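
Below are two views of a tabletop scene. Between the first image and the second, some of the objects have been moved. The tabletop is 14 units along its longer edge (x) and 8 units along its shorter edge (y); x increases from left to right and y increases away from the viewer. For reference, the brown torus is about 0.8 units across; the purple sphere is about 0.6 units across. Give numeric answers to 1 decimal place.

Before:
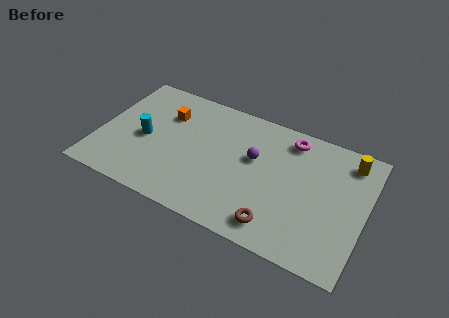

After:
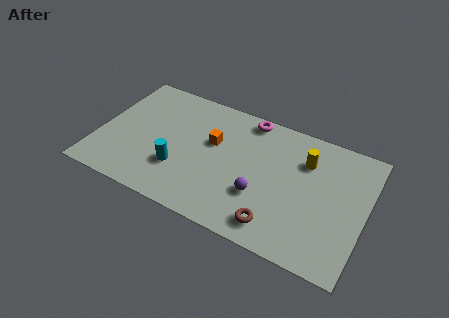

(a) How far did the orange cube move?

2.7

The orange cube moved from about (3.3, 5.7) to (5.9, 4.9), a distance of √(2.6² + 0.8²) ≈ 2.7.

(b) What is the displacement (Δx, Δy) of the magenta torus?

(-2.3, 0.4)

The magenta torus was at about (9.8, 6.8) and moved to about (7.5, 7.2).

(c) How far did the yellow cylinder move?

2.4

The yellow cylinder was near (12.9, 6.7) before and (10.7, 5.8) after, so it travelled √(2.2² + 0.9²) ≈ 2.4 units.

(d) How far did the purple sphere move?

2.2

The purple sphere was near (8.1, 4.8) before and (8.7, 2.7) after, so it travelled √(0.6² + 2.1²) ≈ 2.2 units.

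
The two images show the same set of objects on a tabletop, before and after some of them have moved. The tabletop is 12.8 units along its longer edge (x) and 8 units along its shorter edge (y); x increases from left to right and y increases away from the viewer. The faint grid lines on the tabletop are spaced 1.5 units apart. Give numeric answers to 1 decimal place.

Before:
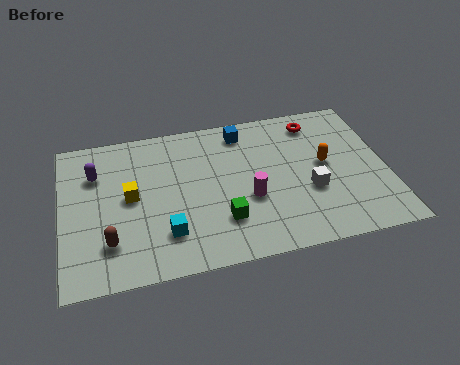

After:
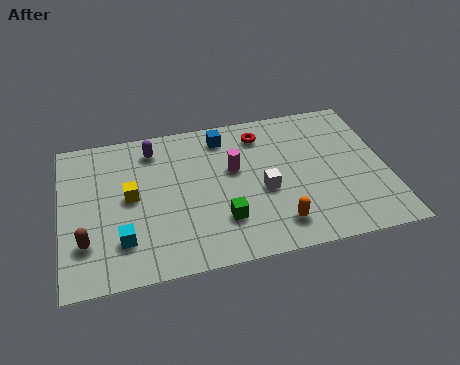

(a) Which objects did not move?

the yellow cube and the green cube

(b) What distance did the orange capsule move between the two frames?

3.5

The orange capsule moved from about (10.4, 4.3) to (8.3, 1.5), a distance of √(2.1² + 2.8²) ≈ 3.5.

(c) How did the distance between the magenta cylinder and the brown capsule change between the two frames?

+0.8

They were about 5.6 units apart before and 6.4 after — 0.8 units further apart.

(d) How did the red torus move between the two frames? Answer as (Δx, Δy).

(-2.2, -0.2)

The red torus started near (10.2, 6.7) and ended near (8.0, 6.5).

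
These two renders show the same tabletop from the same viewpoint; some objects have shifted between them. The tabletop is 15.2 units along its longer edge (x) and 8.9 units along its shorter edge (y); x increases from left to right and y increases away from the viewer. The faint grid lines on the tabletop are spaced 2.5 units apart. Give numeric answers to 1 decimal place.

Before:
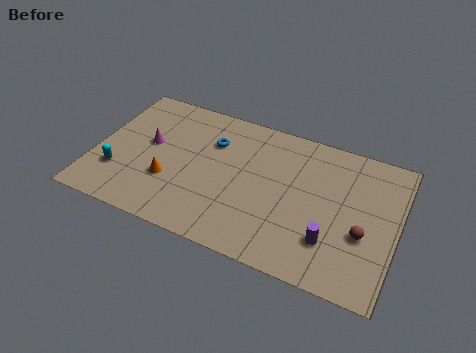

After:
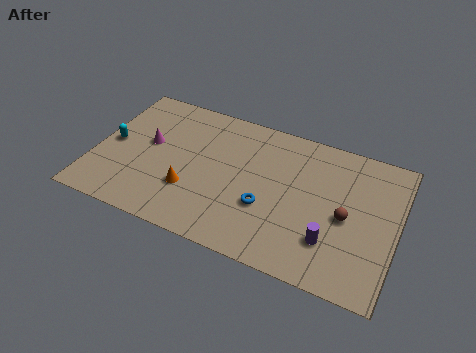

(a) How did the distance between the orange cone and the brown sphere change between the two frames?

-1.9

They were about 9.7 units apart before and 7.8 after — 1.9 units closer together.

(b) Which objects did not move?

the magenta cone and the purple cylinder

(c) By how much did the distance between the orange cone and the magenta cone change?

+0.9

They were about 2.4 units apart before and 3.3 after — 0.9 units further apart.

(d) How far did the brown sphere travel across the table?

1.1

From (13.6, 3.4) to (12.7, 4.1), the brown sphere covered √(0.9² + 0.7²) ≈ 1.1 units.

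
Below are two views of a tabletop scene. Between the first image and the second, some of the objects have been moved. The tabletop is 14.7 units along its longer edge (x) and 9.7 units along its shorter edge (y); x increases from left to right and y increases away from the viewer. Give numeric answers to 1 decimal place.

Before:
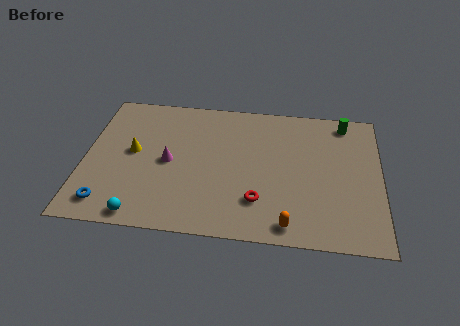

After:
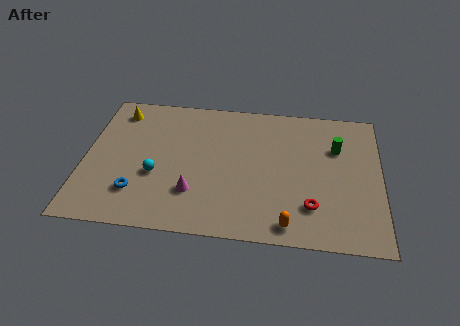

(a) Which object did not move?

the orange capsule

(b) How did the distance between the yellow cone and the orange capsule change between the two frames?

+2.4

The distance was about 8.8 in the first image and 11.2 in the second, so they moved 2.4 units further apart.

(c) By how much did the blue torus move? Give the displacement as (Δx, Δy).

(1.4, 0.9)

From the two frames, the blue torus sits at roughly (1.3, 1.5) before and (2.7, 2.4) after.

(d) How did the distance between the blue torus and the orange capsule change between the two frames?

-1.3

They were about 8.9 units apart before and 7.6 after — 1.3 units closer together.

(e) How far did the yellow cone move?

3.0

The yellow cone moved from about (2.4, 5.2) to (1.5, 8.1), a distance of √(0.9² + 2.9²) ≈ 3.0.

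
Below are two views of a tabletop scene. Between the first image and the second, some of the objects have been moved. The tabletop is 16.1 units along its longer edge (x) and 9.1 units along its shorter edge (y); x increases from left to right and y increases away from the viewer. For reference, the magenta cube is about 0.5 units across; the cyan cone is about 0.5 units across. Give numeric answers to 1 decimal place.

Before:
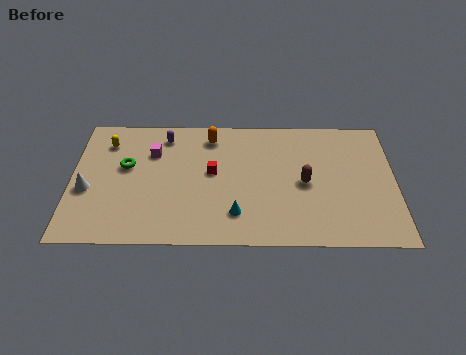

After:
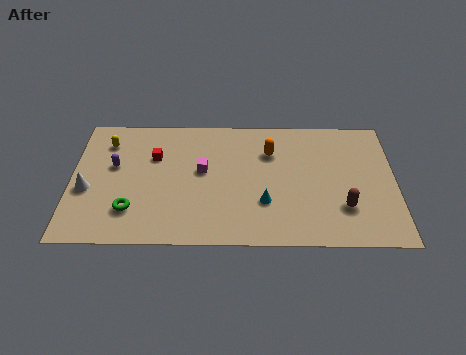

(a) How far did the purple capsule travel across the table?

3.3

From (4.6, 7.6) to (2.1, 5.4), the purple capsule covered √(2.5² + 2.2²) ≈ 3.3 units.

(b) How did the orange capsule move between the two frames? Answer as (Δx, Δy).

(3.0, -1.1)

The orange capsule started near (6.9, 7.6) and ended near (9.9, 6.5).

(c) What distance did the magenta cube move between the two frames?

2.8

The magenta cube was near (4.0, 6.4) before and (6.5, 5.1) after, so it travelled √(2.5² + 1.3²) ≈ 2.8 units.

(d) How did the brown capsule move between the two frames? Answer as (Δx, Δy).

(1.9, -1.7)

The brown capsule was at about (11.6, 4.3) and moved to about (13.5, 2.6).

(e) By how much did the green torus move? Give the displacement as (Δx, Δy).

(0.3, -3.1)

The green torus was at about (2.7, 5.4) and moved to about (3.0, 2.3).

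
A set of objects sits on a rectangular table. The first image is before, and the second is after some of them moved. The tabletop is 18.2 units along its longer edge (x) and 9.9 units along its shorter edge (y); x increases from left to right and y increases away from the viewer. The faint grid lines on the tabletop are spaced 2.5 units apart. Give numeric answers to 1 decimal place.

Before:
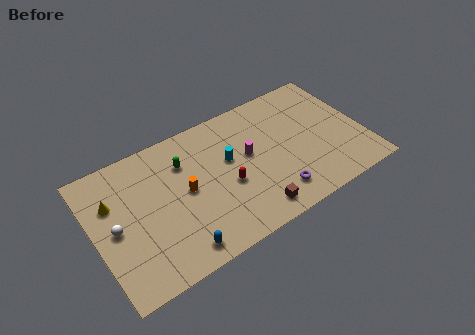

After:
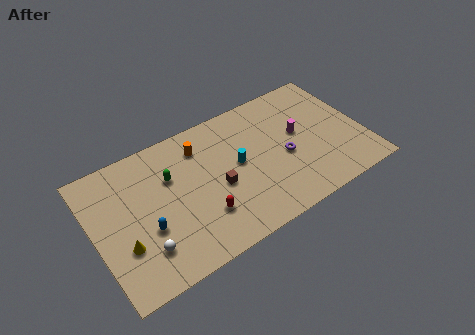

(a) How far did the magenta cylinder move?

3.5

From (10.5, 5.6) to (14.0, 5.6), the magenta cylinder covered √(3.5² + 0.0²) ≈ 3.5 units.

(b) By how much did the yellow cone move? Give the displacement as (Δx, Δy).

(0.3, -3.4)

The yellow cone was at about (1.4, 6.7) and moved to about (1.7, 3.3).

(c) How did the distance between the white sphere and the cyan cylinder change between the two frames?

-0.6

The distance was about 8.0 in the first image and 7.4 in the second, so they moved 0.6 units closer together.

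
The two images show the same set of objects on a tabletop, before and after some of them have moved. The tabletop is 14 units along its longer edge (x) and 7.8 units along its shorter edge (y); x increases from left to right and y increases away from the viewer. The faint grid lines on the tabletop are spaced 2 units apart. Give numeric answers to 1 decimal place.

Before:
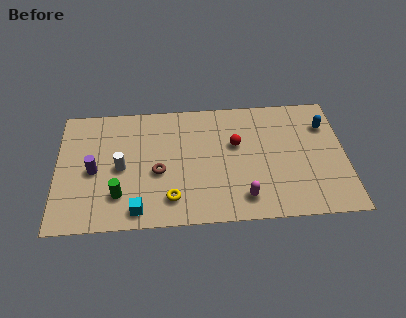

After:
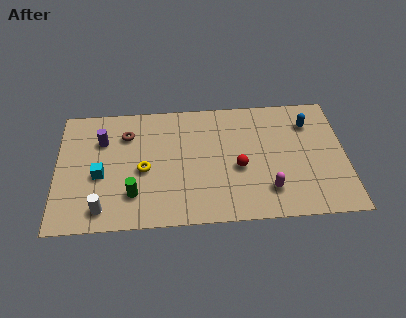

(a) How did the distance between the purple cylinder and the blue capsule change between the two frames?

-1.4

They were about 11.5 units apart before and 10.1 after — 1.4 units closer together.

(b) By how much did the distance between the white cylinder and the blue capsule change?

+0.9

Before: roughly 10.2 units apart; after: 11.1. That's 0.9 units further apart.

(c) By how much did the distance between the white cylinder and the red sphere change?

+1.2

Before: roughly 5.7 units apart; after: 6.9. That's 1.2 units further apart.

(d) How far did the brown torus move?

2.9

The brown torus was near (4.9, 3.3) before and (3.4, 5.8) after, so it travelled √(1.5² + 2.5²) ≈ 2.9 units.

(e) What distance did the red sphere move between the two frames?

1.5

From (8.7, 4.8) to (8.8, 3.3), the red sphere covered √(0.1² + 1.5²) ≈ 1.5 units.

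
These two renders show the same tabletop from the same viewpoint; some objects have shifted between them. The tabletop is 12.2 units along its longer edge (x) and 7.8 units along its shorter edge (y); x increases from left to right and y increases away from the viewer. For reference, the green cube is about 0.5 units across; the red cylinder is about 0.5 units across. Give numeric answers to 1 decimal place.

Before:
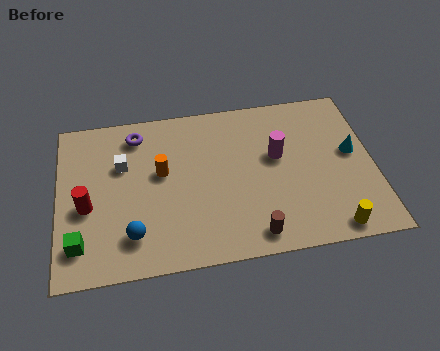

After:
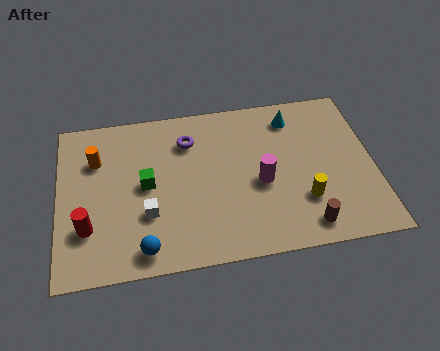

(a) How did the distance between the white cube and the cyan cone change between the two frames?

-2.0

Before: roughly 8.9 units apart; after: 6.9. That's 2.0 units closer together.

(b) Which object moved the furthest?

the green cube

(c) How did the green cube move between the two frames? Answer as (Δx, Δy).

(2.6, 2.4)

The green cube was at about (0.8, 1.6) and moved to about (3.4, 4.0).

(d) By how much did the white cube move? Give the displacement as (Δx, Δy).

(0.9, -2.5)

From the two frames, the white cube sits at roughly (2.5, 5.1) before and (3.4, 2.6) after.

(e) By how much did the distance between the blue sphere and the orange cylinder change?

+1.8

They were about 3.0 units apart before and 4.8 after — 1.8 units further apart.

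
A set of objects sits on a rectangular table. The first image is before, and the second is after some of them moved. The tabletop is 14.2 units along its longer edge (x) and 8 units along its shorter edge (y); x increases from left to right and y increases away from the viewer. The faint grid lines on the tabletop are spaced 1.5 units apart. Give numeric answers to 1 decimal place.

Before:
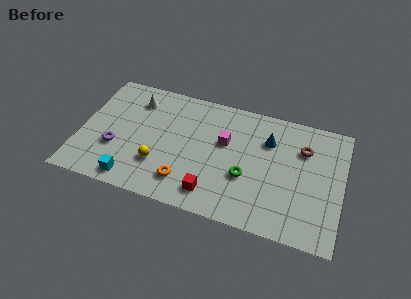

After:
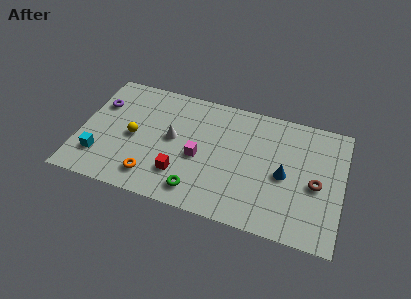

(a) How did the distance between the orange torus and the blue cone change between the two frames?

+1.5

The distance was about 5.8 in the first image and 7.3 in the second, so they moved 1.5 units further apart.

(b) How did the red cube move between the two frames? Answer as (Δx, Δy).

(-1.8, 0.7)

The red cube started near (7.4, 1.4) and ended near (5.6, 2.1).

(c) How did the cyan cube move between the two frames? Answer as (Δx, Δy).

(-1.9, 1.0)

The cyan cube started near (3.1, 1.0) and ended near (1.2, 2.0).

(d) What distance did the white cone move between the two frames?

3.0

The white cone was near (2.8, 6.3) before and (5.0, 4.3) after, so it travelled √(2.2² + 2.0²) ≈ 3.0 units.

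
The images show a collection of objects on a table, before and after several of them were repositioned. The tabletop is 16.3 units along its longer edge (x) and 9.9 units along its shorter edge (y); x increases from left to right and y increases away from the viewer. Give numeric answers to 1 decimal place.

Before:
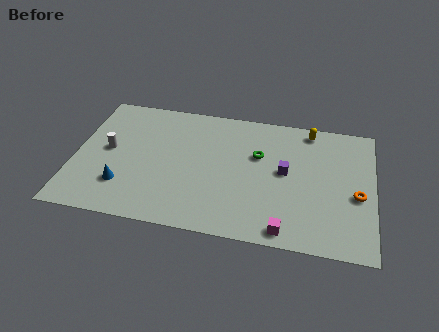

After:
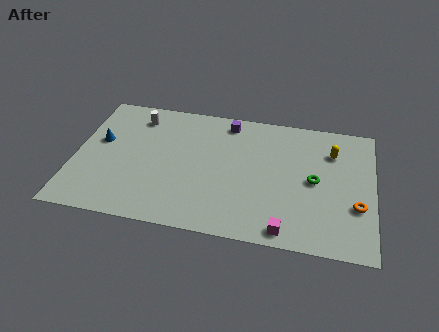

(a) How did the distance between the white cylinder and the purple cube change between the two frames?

-4.7

They were about 9.7 units apart before and 5.0 after — 4.7 units closer together.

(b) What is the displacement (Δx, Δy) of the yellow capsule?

(1.3, -1.5)

The yellow capsule started near (12.7, 8.8) and ended near (14.0, 7.3).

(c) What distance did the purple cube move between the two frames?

4.7

The purple cube moved from about (11.5, 5.3) to (8.2, 8.6), a distance of √(3.3² + 3.3²) ≈ 4.7.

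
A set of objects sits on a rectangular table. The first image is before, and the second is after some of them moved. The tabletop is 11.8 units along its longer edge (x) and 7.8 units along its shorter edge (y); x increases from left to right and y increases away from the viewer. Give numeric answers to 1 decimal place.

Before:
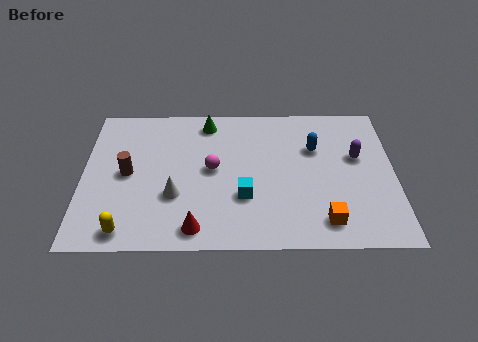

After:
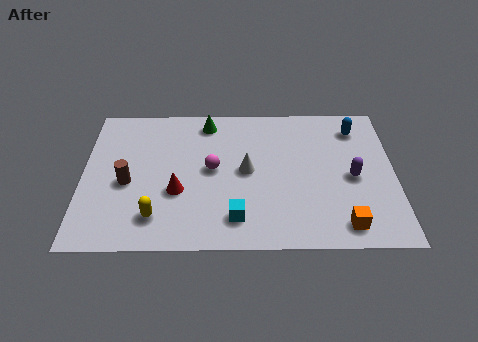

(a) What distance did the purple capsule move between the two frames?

1.1

The purple capsule was near (10.4, 4.7) before and (10.2, 3.6) after, so it travelled √(0.2² + 1.1²) ≈ 1.1 units.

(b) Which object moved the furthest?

the white cone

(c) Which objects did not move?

the green cone and the magenta sphere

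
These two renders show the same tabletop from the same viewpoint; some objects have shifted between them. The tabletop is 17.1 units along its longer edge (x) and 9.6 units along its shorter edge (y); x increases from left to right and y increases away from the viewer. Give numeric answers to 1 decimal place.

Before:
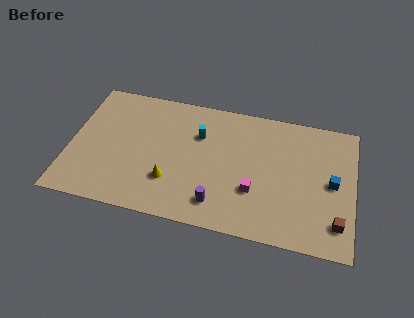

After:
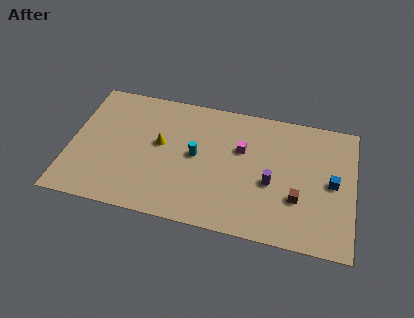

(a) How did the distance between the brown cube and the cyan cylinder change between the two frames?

-3.2

The distance was about 9.7 in the first image and 6.5 in the second, so they moved 3.2 units closer together.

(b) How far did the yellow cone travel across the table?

2.7

The yellow cone moved from about (6.2, 2.8) to (5.4, 5.4), a distance of √(0.8² + 2.6²) ≈ 2.7.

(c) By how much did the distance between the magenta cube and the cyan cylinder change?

-2.0

Before: roughly 4.9 units apart; after: 2.9. That's 2.0 units closer together.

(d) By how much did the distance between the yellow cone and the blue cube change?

+0.6

Before: roughly 9.8 units apart; after: 10.4. That's 0.6 units further apart.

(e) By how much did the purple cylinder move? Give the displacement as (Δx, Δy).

(3.1, 2.2)

The purple cylinder started near (9.1, 1.8) and ended near (12.2, 4.0).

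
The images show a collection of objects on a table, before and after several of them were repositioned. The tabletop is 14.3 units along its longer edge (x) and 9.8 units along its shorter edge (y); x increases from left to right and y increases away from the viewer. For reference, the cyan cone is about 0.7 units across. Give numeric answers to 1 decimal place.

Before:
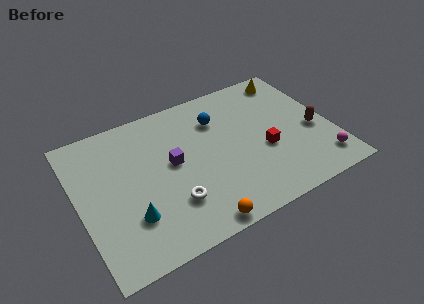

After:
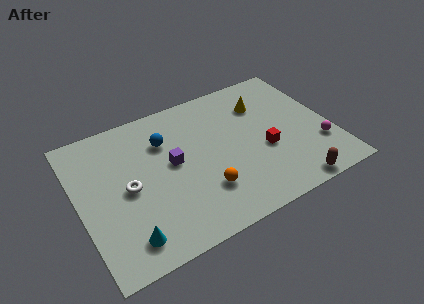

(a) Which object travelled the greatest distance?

the brown capsule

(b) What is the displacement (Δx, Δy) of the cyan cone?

(-0.4, -1.2)

The cyan cone was at about (2.6, 2.8) and moved to about (2.2, 1.6).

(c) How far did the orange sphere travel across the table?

2.0

The orange sphere was near (6.0, 0.8) before and (6.7, 2.7) after, so it travelled √(0.7² + 1.9²) ≈ 2.0 units.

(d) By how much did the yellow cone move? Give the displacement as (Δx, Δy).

(-1.9, -1.3)

The yellow cone was at about (12.7, 8.5) and moved to about (10.8, 7.2).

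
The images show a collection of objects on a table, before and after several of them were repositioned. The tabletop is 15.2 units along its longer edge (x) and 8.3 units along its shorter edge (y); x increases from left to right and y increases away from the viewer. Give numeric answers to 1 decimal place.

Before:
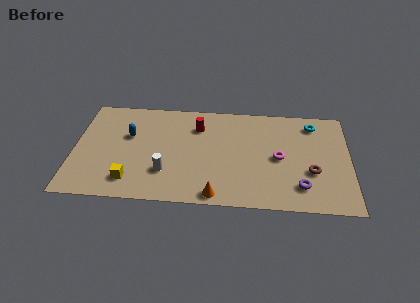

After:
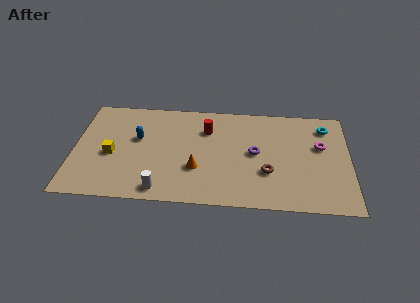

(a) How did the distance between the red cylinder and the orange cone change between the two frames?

-2.3

They were about 5.5 units apart before and 3.2 after — 2.3 units closer together.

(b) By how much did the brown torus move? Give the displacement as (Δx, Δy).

(-2.4, -0.2)

The brown torus started near (13.1, 3.0) and ended near (10.7, 2.8).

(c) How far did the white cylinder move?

1.4

The white cylinder was near (5.1, 2.4) before and (4.9, 1.0) after, so it travelled √(0.2² + 1.4²) ≈ 1.4 units.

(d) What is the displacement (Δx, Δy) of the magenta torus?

(2.3, 1.1)

The magenta torus started near (11.3, 4.0) and ended near (13.6, 5.1).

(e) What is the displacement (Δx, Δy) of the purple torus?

(-2.5, 2.5)

The purple torus started near (12.5, 1.8) and ended near (10.0, 4.3).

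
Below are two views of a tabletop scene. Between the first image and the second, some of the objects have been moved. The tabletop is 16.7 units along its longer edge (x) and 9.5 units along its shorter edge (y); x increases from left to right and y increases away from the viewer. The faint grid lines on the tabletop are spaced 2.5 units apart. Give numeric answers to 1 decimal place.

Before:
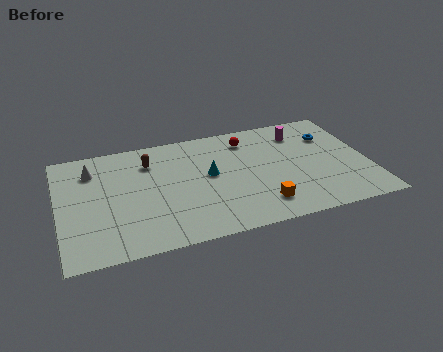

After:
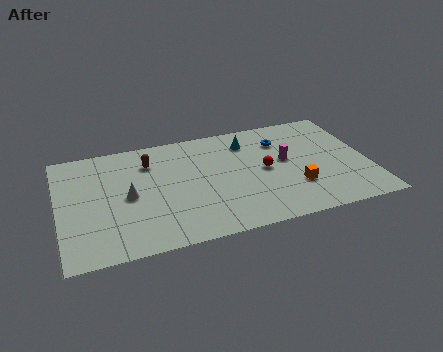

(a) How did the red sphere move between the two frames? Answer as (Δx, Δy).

(0.7, -2.9)

The red sphere was at about (10.4, 7.7) and moved to about (11.1, 4.8).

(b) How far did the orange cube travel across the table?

2.2

The orange cube moved from about (10.6, 1.9) to (12.6, 2.9), a distance of √(2.0² + 1.0²) ≈ 2.2.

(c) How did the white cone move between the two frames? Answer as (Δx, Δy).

(1.8, -2.7)

The white cone was at about (1.9, 7.3) and moved to about (3.7, 4.6).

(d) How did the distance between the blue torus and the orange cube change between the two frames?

-2.3

The distance was about 6.5 in the first image and 4.2 in the second, so they moved 2.3 units closer together.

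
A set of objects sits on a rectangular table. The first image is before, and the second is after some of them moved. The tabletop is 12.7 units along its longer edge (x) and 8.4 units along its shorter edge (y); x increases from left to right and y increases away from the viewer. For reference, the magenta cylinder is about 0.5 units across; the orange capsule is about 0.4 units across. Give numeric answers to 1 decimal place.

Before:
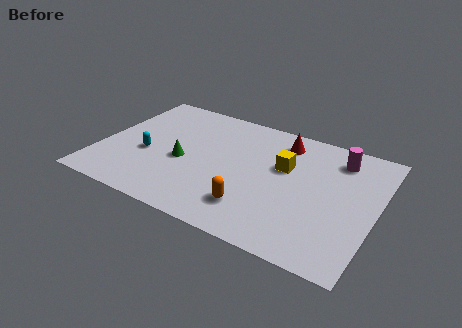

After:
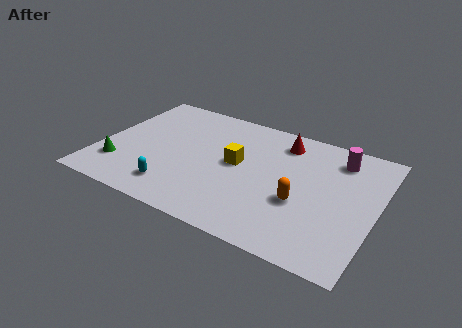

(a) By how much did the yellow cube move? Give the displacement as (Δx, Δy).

(-2.1, -0.7)

The yellow cube started near (8.4, 5.2) and ended near (6.3, 4.5).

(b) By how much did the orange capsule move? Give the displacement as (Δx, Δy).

(2.0, 1.3)

The orange capsule was at about (7.4, 1.9) and moved to about (9.4, 3.2).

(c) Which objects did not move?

the magenta cylinder and the red cone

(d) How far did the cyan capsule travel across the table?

2.4

The cyan capsule was near (2.2, 3.4) before and (3.8, 1.6) after, so it travelled √(1.6² + 1.8²) ≈ 2.4 units.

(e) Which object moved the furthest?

the green cone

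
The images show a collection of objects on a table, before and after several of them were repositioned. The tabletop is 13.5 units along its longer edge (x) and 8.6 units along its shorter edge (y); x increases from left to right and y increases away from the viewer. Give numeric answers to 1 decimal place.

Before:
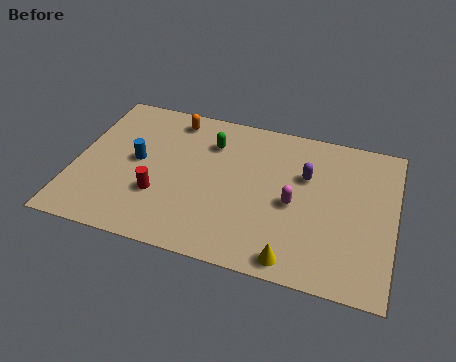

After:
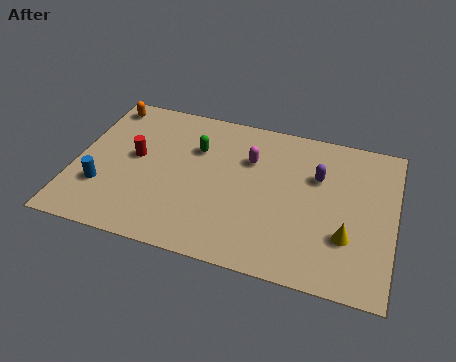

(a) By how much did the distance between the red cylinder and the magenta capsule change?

-0.8

The distance was about 5.7 in the first image and 4.9 in the second, so they moved 0.8 units closer together.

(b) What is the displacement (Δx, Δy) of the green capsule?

(-0.6, -0.5)

The green capsule was at about (5.6, 6.4) and moved to about (5.0, 5.9).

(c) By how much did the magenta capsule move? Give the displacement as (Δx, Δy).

(-2.0, 2.0)

The magenta capsule started near (9.3, 3.9) and ended near (7.3, 5.9).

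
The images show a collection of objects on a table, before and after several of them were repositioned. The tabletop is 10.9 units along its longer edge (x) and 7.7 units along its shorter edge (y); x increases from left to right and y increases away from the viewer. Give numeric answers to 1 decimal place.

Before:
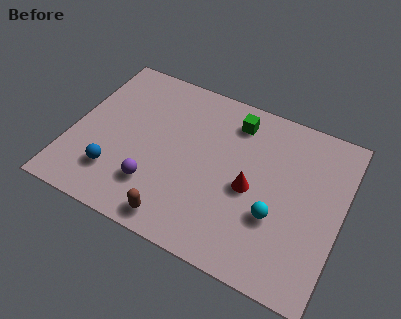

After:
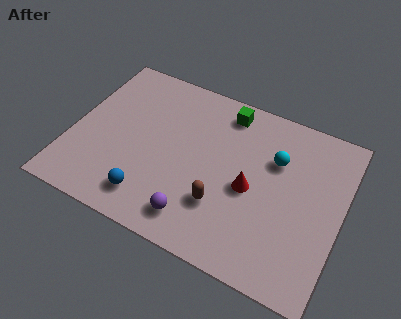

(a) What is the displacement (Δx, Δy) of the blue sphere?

(1.5, -0.5)

From the two frames, the blue sphere sits at roughly (2.0, 1.9) before and (3.5, 1.4) after.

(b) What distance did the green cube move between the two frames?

0.5

From (6.3, 6.3) to (5.9, 6.6), the green cube covered √(0.4² + 0.3²) ≈ 0.5 units.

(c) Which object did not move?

the red cone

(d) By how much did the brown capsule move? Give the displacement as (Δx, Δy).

(1.6, 1.4)

The brown capsule was at about (4.7, 0.9) and moved to about (6.3, 2.3).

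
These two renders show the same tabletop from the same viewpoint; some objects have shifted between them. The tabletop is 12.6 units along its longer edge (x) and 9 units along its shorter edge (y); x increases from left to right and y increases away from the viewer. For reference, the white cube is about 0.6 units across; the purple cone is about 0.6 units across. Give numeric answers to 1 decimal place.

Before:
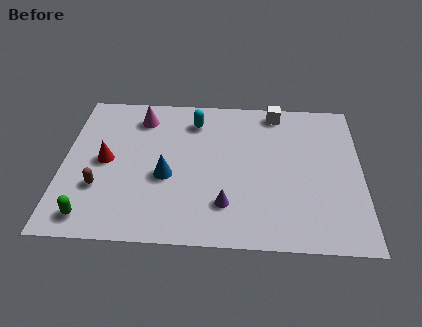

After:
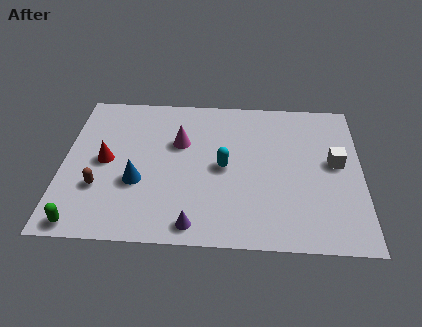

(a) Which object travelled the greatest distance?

the white cube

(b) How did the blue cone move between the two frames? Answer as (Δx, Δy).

(-1.2, -0.4)

From the two frames, the blue cone sits at roughly (4.4, 3.7) before and (3.2, 3.3) after.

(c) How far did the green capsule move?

0.5

The green capsule was near (1.3, 1.2) before and (1.0, 0.8) after, so it travelled √(0.3² + 0.4²) ≈ 0.5 units.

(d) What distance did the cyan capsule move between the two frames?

3.1

The cyan capsule was near (5.5, 7.2) before and (6.8, 4.4) after, so it travelled √(1.3² + 2.8²) ≈ 3.1 units.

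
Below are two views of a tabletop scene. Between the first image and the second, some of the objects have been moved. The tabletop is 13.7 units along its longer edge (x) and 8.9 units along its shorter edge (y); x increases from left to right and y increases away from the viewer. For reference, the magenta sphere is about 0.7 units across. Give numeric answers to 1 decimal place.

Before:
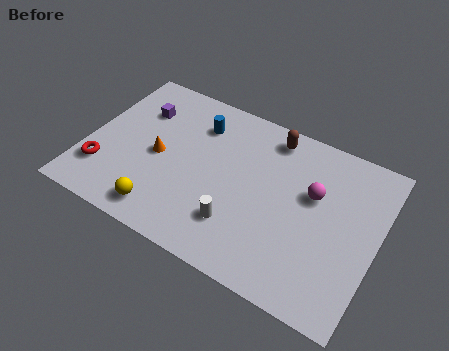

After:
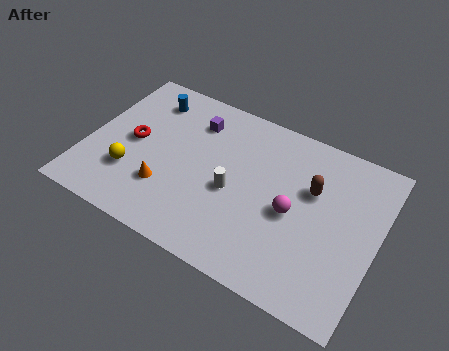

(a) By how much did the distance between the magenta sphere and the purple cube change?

-2.7

They were about 8.5 units apart before and 5.8 after — 2.7 units closer together.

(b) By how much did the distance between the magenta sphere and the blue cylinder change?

+2.2

Before: roughly 5.8 units apart; after: 8.0. That's 2.2 units further apart.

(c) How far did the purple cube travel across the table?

2.6

From (2.1, 6.4) to (4.7, 6.9), the purple cube covered √(2.6² + 0.5²) ≈ 2.6 units.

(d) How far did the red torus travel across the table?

2.5

From (1.0, 2.3) to (2.1, 4.5), the red torus covered √(1.1² + 2.2²) ≈ 2.5 units.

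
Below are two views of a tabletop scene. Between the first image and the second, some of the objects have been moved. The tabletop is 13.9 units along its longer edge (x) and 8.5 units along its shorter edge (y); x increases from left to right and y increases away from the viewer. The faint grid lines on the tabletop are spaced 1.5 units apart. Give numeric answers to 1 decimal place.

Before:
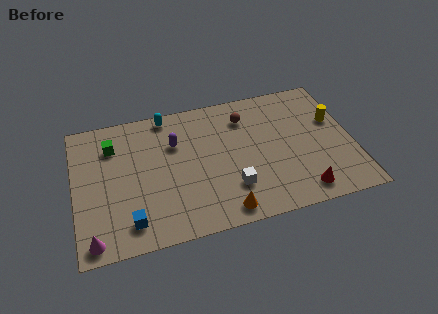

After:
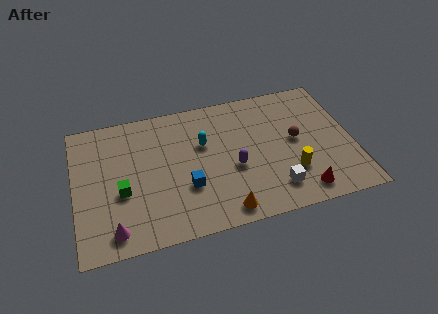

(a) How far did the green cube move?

3.0

From (2.0, 6.4) to (2.3, 3.4), the green cube covered √(0.3² + 3.0²) ≈ 3.0 units.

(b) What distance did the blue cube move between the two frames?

3.2

From (2.6, 1.5) to (5.5, 2.9), the blue cube covered √(2.9² + 1.4²) ≈ 3.2 units.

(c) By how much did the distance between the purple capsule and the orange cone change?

-2.6

Before: roughly 5.2 units apart; after: 2.6. That's 2.6 units closer together.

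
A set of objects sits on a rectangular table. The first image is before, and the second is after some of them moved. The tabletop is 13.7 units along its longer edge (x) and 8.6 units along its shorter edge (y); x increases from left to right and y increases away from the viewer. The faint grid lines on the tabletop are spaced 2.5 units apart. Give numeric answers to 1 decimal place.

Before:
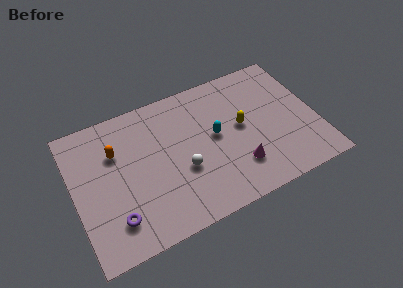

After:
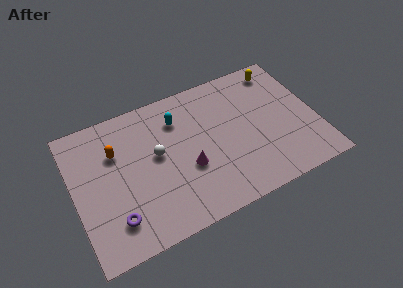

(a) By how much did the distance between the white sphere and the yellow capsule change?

+4.1

The distance was about 3.7 in the first image and 7.8 in the second, so they moved 4.1 units further apart.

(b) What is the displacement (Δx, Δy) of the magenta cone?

(-2.7, 1.1)

The magenta cone started near (9.0, 2.2) and ended near (6.3, 3.3).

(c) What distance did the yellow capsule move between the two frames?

3.8

From (9.5, 4.6) to (12.1, 7.4), the yellow capsule covered √(2.6² + 2.8²) ≈ 3.8 units.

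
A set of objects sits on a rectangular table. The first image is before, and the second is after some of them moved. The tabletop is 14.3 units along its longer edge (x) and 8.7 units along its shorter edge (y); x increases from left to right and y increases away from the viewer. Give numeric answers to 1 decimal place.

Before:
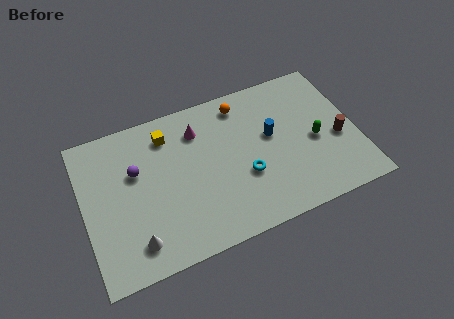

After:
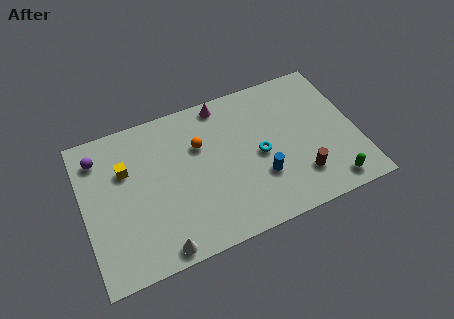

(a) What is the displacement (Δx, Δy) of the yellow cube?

(-2.3, -1.2)

The yellow cube started near (4.6, 7.0) and ended near (2.3, 5.8).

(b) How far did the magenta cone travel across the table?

1.8

The magenta cone moved from about (6.2, 6.7) to (7.6, 7.8), a distance of √(1.4² + 1.1²) ≈ 1.8.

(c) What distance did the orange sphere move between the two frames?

2.9

The orange sphere moved from about (8.6, 7.4) to (6.2, 5.8), a distance of √(2.4² + 1.6²) ≈ 2.9.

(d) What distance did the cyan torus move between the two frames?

1.3

From (8.3, 3.2) to (9.2, 4.1), the cyan torus covered √(0.9² + 0.9²) ≈ 1.3 units.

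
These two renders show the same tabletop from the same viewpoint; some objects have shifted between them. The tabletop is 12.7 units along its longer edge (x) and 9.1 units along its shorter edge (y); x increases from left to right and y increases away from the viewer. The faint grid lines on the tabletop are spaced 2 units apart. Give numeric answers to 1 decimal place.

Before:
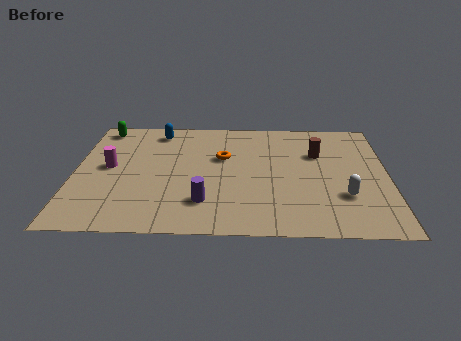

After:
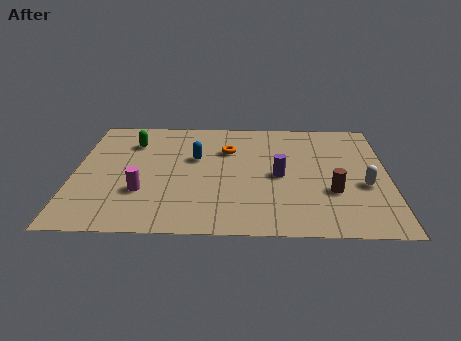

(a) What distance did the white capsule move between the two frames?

1.1

The white capsule was near (10.9, 2.8) before and (11.7, 3.6) after, so it travelled √(0.8² + 0.8²) ≈ 1.1 units.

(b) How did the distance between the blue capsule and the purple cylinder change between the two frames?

-2.3

They were about 5.9 units apart before and 3.6 after — 2.3 units closer together.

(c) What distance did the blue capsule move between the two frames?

2.7

The blue capsule was near (3.3, 7.8) before and (4.9, 5.6) after, so it travelled √(1.6² + 2.2²) ≈ 2.7 units.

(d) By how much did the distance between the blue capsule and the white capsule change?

-2.0

Before: roughly 9.1 units apart; after: 7.1. That's 2.0 units closer together.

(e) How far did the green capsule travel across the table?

1.8

The green capsule was near (1.0, 8.0) before and (2.3, 6.8) after, so it travelled √(1.3² + 1.2²) ≈ 1.8 units.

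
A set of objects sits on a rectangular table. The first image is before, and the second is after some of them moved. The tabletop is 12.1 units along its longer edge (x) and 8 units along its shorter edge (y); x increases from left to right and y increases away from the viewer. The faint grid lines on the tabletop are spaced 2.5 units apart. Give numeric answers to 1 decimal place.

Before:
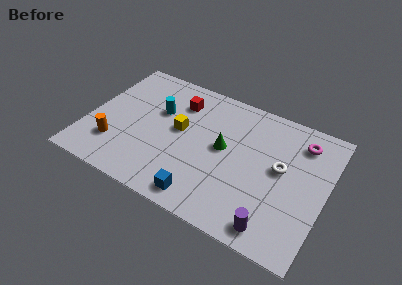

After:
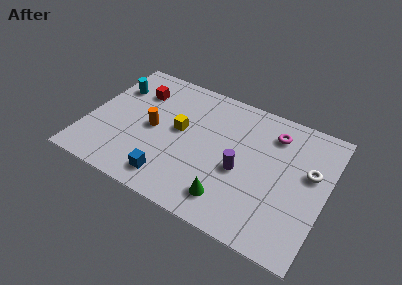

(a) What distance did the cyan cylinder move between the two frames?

2.5

The cyan cylinder moved from about (3.4, 5.1) to (1.0, 5.7), a distance of √(2.4² + 0.6²) ≈ 2.5.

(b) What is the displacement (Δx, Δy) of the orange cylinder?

(1.7, 1.8)

The orange cylinder was at about (1.6, 2.1) and moved to about (3.3, 3.9).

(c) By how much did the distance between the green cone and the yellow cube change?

+1.9

The distance was about 2.3 in the first image and 4.2 in the second, so they moved 1.9 units further apart.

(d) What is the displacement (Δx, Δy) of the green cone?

(0.7, -2.8)

The green cone started near (6.9, 4.3) and ended near (7.6, 1.5).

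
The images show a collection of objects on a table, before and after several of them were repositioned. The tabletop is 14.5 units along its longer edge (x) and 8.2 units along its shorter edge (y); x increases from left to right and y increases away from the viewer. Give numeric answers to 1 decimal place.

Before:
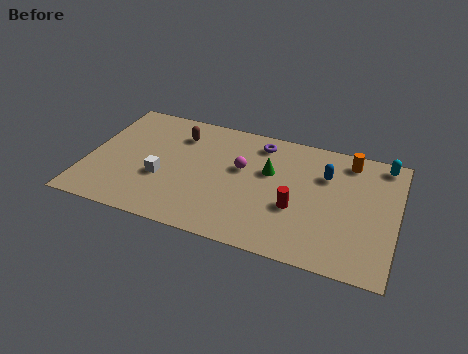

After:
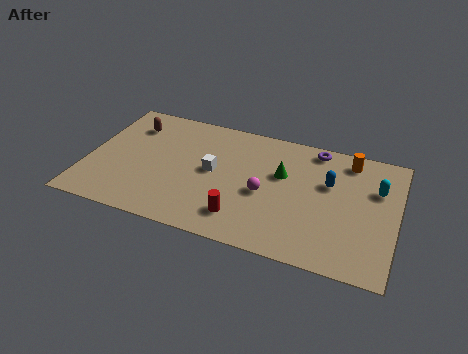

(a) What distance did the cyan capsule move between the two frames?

1.8

The cyan capsule was near (13.7, 7.3) before and (13.5, 5.5) after, so it travelled √(0.2² + 1.8²) ≈ 1.8 units.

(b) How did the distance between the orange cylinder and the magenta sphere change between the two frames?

-0.3

They were about 5.3 units apart before and 5.0 after — 0.3 units closer together.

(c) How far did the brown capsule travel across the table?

2.3

The brown capsule was near (4.1, 6.3) before and (1.8, 6.3) after, so it travelled √(2.3² + 0.0²) ≈ 2.3 units.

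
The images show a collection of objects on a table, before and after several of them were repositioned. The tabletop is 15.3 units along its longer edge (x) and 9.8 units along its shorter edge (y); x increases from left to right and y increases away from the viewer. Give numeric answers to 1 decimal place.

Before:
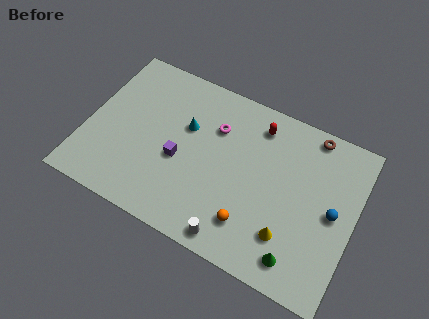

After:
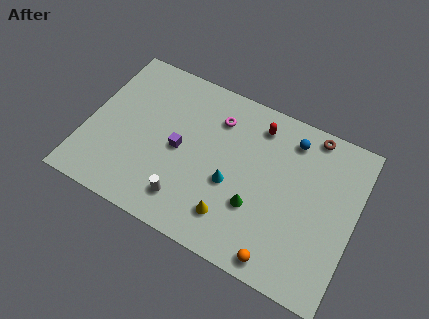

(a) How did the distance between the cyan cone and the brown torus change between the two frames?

-1.1

The distance was about 7.4 in the first image and 6.3 in the second, so they moved 1.1 units closer together.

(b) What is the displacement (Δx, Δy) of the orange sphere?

(1.8, -1.2)

The orange sphere was at about (9.8, 2.2) and moved to about (11.6, 1.0).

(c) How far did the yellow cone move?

3.2

The yellow cone moved from about (11.9, 2.5) to (8.7, 2.1), a distance of √(3.2² + 0.4²) ≈ 3.2.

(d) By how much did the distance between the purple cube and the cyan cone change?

+1.1

Before: roughly 2.1 units apart; after: 3.2. That's 1.1 units further apart.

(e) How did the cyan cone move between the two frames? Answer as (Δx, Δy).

(2.9, -2.2)

From the two frames, the cyan cone sits at roughly (5.5, 6.2) before and (8.4, 4.0) after.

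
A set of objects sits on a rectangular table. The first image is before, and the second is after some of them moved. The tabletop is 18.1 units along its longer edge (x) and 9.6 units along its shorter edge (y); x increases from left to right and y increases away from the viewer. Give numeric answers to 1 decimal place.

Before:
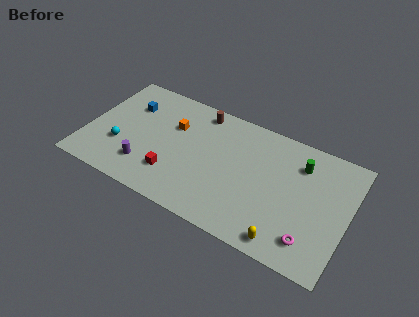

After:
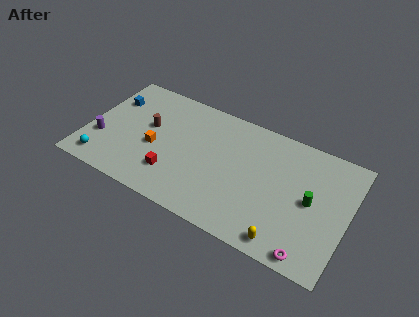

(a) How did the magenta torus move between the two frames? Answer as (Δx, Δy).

(0.1, -1.0)

The magenta torus started near (15.9, 1.9) and ended near (16.0, 0.9).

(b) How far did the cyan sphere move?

2.1

The cyan sphere was near (2.5, 3.2) before and (1.5, 1.4) after, so it travelled √(1.0² + 1.8²) ≈ 2.1 units.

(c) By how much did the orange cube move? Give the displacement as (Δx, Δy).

(-1.0, -2.3)

The orange cube started near (5.8, 6.4) and ended near (4.8, 4.1).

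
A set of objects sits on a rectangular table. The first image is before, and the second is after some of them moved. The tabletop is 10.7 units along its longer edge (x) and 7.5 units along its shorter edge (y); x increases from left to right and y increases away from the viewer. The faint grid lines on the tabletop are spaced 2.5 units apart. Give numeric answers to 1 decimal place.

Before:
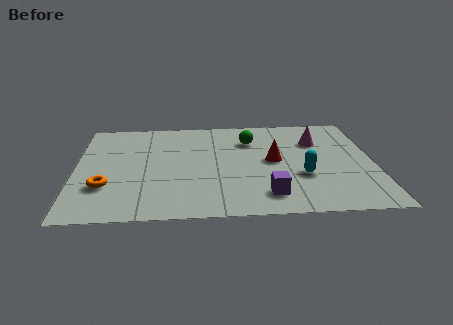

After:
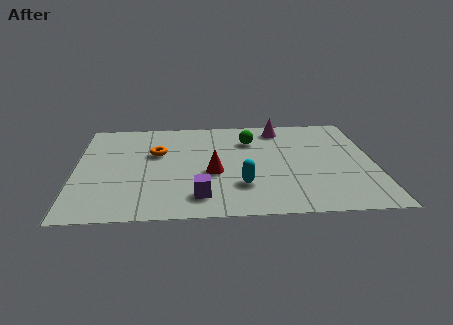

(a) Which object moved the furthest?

the orange torus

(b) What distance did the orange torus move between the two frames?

3.0

From (1.1, 2.3) to (2.9, 4.7), the orange torus covered √(1.8² + 2.4²) ≈ 3.0 units.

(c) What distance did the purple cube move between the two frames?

2.4

From (6.8, 1.4) to (4.4, 1.4), the purple cube covered √(2.4² + 0.0²) ≈ 2.4 units.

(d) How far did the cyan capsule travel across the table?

2.3

The cyan capsule moved from about (8.1, 2.7) to (5.9, 2.1), a distance of √(2.2² + 0.6²) ≈ 2.3.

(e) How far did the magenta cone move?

1.7

The magenta cone moved from about (8.7, 5.3) to (7.4, 6.4), a distance of √(1.3² + 1.1²) ≈ 1.7.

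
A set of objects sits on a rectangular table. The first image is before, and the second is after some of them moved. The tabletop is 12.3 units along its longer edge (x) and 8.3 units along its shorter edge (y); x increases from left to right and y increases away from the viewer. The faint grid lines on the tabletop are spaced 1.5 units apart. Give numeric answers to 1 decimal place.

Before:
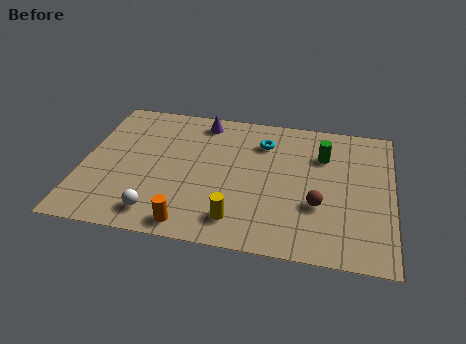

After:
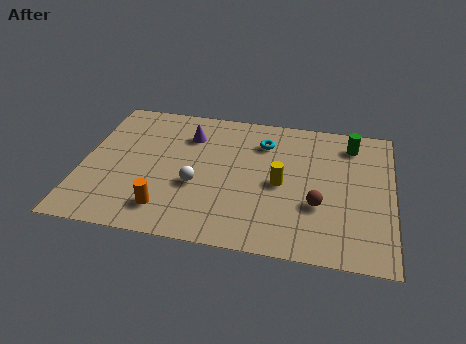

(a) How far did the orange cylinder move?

1.2

The orange cylinder moved from about (4.5, 0.9) to (3.5, 1.6), a distance of √(1.0² + 0.7²) ≈ 1.2.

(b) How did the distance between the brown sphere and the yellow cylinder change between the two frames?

-1.6

They were about 3.4 units apart before and 1.8 after — 1.6 units closer together.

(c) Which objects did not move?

the brown sphere and the cyan torus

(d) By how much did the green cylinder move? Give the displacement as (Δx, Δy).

(1.1, 0.9)

The green cylinder was at about (9.5, 5.9) and moved to about (10.6, 6.8).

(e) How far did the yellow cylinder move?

2.9

The yellow cylinder moved from about (6.3, 1.5) to (7.9, 3.9), a distance of √(1.6² + 2.4²) ≈ 2.9.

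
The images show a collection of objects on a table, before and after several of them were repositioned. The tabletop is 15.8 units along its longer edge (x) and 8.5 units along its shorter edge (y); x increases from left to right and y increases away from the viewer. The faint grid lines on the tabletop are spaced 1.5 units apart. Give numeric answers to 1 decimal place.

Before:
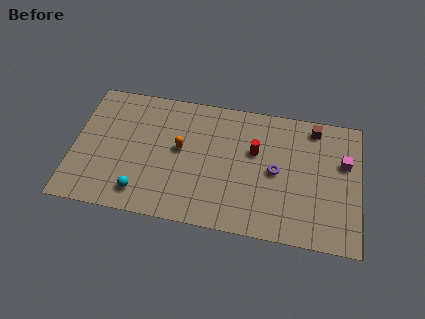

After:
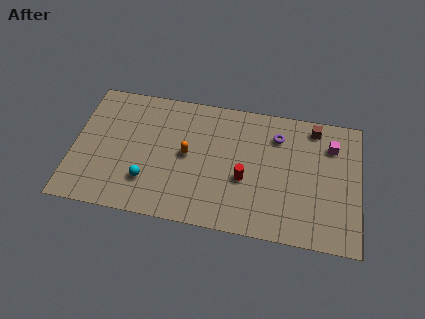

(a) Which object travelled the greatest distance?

the purple torus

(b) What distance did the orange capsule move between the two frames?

0.5

The orange capsule moved from about (5.9, 4.7) to (6.3, 4.4), a distance of √(0.4² + 0.3²) ≈ 0.5.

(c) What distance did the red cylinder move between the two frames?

2.0

The red cylinder was near (10.0, 5.3) before and (9.5, 3.4) after, so it travelled √(0.5² + 1.9²) ≈ 2.0 units.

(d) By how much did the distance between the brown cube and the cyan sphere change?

-0.7

The distance was about 11.0 in the first image and 10.3 in the second, so they moved 0.7 units closer together.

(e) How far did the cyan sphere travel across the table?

0.9

The cyan sphere was near (3.9, 1.5) before and (4.2, 2.3) after, so it travelled √(0.3² + 0.8²) ≈ 0.9 units.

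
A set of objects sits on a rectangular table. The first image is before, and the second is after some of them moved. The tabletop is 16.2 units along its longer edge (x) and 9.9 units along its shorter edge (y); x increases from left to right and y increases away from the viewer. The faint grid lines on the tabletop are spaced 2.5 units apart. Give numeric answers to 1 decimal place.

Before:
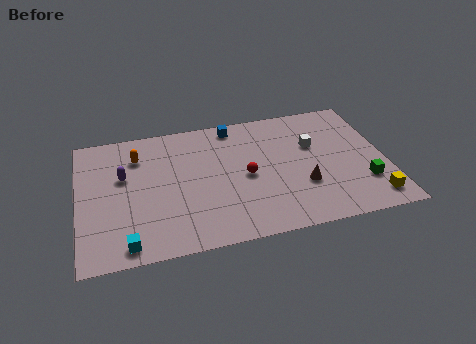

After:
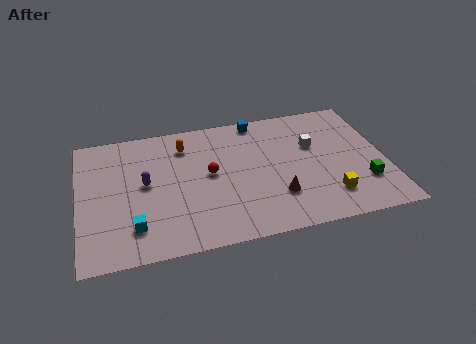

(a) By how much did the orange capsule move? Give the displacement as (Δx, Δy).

(2.5, 0.3)

The orange capsule started near (3.2, 7.5) and ended near (5.7, 7.8).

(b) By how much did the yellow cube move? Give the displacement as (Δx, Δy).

(-2.2, 0.7)

The yellow cube was at about (15.2, 1.5) and moved to about (13.0, 2.2).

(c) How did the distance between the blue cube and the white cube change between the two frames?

-0.9

They were about 4.8 units apart before and 3.9 after — 0.9 units closer together.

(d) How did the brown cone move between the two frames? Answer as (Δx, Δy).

(-1.4, -0.5)

The brown cone was at about (11.7, 3.3) and moved to about (10.3, 2.8).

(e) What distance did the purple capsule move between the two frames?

1.4

The purple capsule moved from about (2.4, 6.1) to (3.5, 5.3), a distance of √(1.1² + 0.8²) ≈ 1.4.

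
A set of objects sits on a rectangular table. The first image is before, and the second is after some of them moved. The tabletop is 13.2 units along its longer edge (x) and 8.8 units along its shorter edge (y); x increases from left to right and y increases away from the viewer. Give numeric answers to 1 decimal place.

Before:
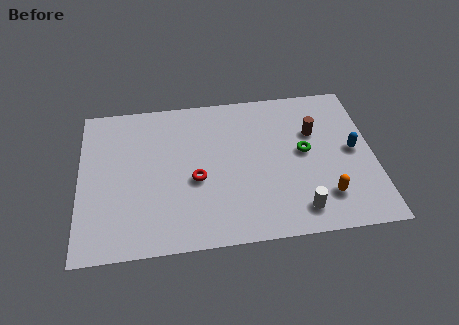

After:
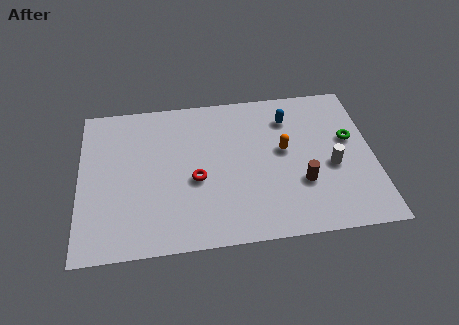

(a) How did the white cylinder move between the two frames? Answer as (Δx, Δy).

(1.6, 2.3)

From the two frames, the white cylinder sits at roughly (9.7, 1.4) before and (11.3, 3.7) after.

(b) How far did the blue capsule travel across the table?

3.6

The blue capsule was near (12.3, 4.5) before and (9.5, 6.8) after, so it travelled √(2.8² + 2.3²) ≈ 3.6 units.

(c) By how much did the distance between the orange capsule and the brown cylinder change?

-1.7

The distance was about 3.8 in the first image and 2.1 in the second, so they moved 1.7 units closer together.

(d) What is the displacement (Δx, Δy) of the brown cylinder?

(-0.7, -2.9)

The brown cylinder was at about (10.6, 5.8) and moved to about (9.9, 2.9).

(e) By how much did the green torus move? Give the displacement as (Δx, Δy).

(2.1, 0.5)

The green torus was at about (10.1, 4.7) and moved to about (12.2, 5.2).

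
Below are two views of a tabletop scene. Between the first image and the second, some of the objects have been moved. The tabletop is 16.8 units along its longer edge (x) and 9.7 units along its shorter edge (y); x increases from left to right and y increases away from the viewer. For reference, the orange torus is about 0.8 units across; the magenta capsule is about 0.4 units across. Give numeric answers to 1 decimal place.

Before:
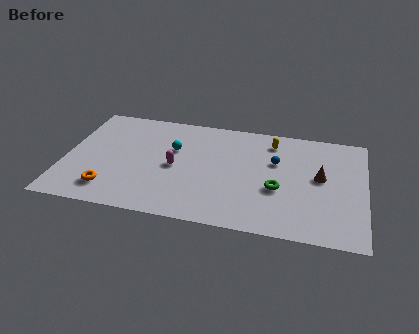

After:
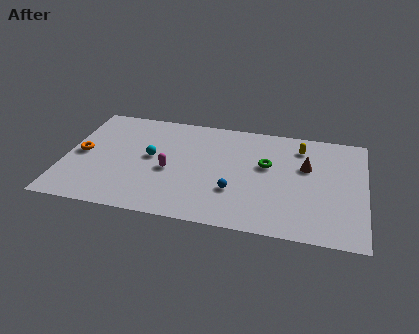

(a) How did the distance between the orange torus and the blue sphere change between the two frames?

-1.2

The distance was about 10.1 in the first image and 8.9 in the second, so they moved 1.2 units closer together.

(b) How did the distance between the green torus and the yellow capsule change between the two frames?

-1.5

They were about 4.2 units apart before and 2.7 after — 1.5 units closer together.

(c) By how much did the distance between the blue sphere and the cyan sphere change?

-0.6

They were about 5.8 units apart before and 5.2 after — 0.6 units closer together.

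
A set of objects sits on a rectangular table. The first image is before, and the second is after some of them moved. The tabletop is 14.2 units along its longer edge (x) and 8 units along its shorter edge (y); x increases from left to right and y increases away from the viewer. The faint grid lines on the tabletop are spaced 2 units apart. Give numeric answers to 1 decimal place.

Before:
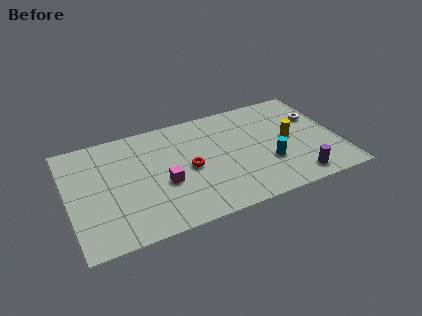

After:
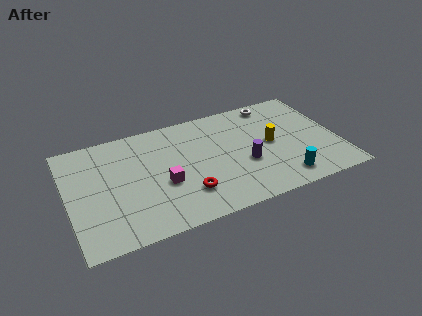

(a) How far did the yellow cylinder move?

1.0

From (11.7, 4.1) to (10.7, 4.1), the yellow cylinder covered √(1.0² + 0.0²) ≈ 1.0 units.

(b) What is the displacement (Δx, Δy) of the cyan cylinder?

(0.6, -1.4)

From the two frames, the cyan cylinder sits at roughly (10.4, 2.7) before and (11.0, 1.3) after.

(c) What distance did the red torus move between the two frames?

1.7

The red torus moved from about (6.3, 3.8) to (6.0, 2.1), a distance of √(0.3² + 1.7²) ≈ 1.7.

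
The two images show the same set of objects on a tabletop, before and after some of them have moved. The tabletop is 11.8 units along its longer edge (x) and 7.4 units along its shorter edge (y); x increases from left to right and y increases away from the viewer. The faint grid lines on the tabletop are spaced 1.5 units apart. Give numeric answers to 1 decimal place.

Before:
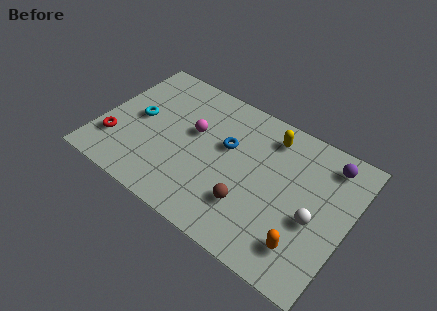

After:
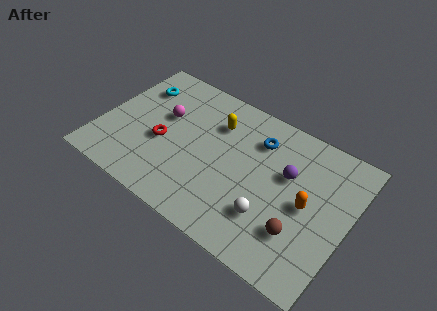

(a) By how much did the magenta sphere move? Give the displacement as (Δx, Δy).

(-1.5, 0.1)

The magenta sphere started near (4.3, 4.4) and ended near (2.8, 4.5).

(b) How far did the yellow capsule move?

2.6

From (7.7, 6.1) to (5.2, 5.4), the yellow capsule covered √(2.5² + 0.7²) ≈ 2.6 units.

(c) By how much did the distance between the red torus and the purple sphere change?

-4.5

They were about 10.5 units apart before and 6.0 after — 4.5 units closer together.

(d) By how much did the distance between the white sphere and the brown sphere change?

-1.7

The distance was about 3.1 in the first image and 1.4 in the second, so they moved 1.7 units closer together.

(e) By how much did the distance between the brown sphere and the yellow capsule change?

+1.7

They were about 4.0 units apart before and 5.7 after — 1.7 units further apart.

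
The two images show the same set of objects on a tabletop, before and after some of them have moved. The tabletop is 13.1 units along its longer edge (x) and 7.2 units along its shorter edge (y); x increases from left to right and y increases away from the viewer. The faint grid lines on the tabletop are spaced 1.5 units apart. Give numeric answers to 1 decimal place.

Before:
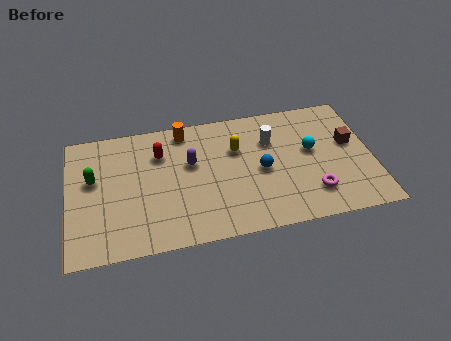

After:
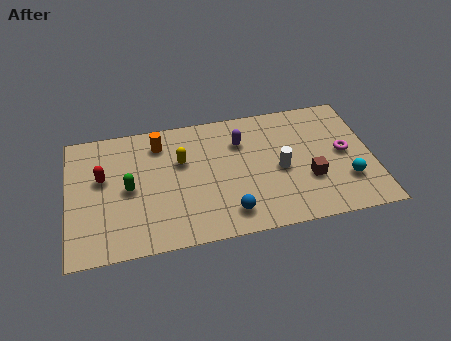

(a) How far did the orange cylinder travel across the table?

1.2

From (5.1, 6.3) to (4.0, 5.8), the orange cylinder covered √(1.1² + 0.5²) ≈ 1.2 units.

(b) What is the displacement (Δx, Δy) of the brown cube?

(-1.9, -1.7)

From the two frames, the brown cube sits at roughly (12.2, 4.2) before and (10.3, 2.5) after.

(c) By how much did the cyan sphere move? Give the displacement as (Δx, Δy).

(1.4, -2.0)

The cyan sphere started near (10.5, 4.1) and ended near (11.9, 2.1).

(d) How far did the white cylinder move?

1.7

The white cylinder moved from about (8.8, 5.0) to (9.1, 3.3), a distance of √(0.3² + 1.7²) ≈ 1.7.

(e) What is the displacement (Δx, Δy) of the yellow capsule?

(-2.4, -0.2)

The yellow capsule was at about (7.3, 4.8) and moved to about (4.9, 4.6).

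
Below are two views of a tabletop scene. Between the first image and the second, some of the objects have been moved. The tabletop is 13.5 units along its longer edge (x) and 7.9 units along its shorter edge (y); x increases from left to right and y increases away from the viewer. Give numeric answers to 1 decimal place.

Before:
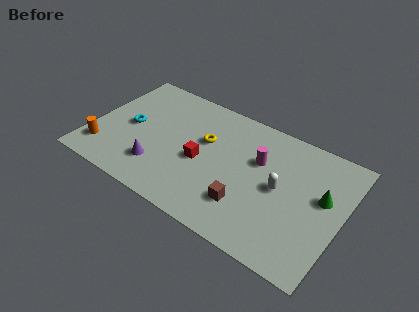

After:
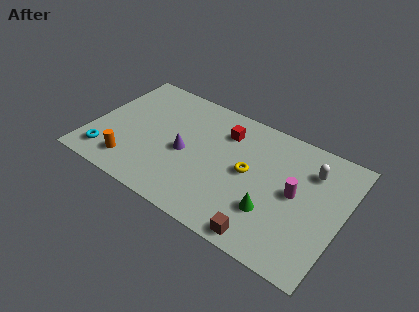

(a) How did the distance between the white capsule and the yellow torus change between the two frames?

-0.7

The distance was about 4.3 in the first image and 3.6 in the second, so they moved 0.7 units closer together.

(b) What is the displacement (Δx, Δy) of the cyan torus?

(-0.8, -2.5)

The cyan torus started near (2.0, 3.9) and ended near (1.2, 1.4).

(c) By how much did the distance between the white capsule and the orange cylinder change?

+0.5

Before: roughly 9.6 units apart; after: 10.1. That's 0.5 units further apart.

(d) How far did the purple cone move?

2.0

The purple cone moved from about (3.9, 2.0) to (5.1, 3.6), a distance of √(1.2² + 1.6²) ≈ 2.0.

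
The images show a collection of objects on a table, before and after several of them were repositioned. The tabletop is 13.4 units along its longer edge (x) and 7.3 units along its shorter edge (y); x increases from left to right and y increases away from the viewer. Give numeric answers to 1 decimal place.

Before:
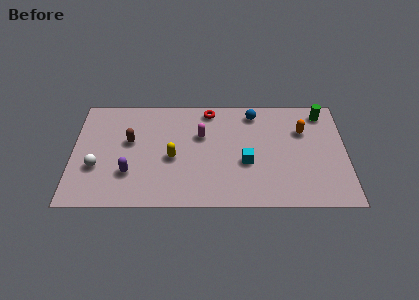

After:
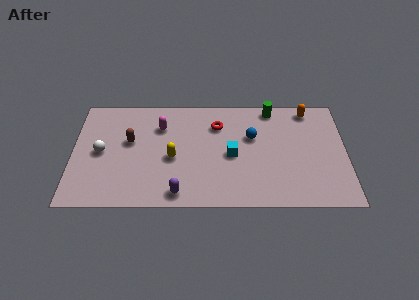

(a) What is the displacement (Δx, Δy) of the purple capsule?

(2.4, -1.3)

The purple capsule started near (2.8, 2.2) and ended near (5.2, 0.9).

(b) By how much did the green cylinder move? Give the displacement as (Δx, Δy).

(-2.5, 0.3)

From the two frames, the green cylinder sits at roughly (12.3, 6.2) before and (9.8, 6.5) after.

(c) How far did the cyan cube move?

0.9

The cyan cube was near (8.5, 2.9) before and (7.8, 3.4) after, so it travelled √(0.7² + 0.5²) ≈ 0.9 units.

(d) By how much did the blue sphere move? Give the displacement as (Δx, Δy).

(-0.1, -1.6)

From the two frames, the blue sphere sits at roughly (8.9, 6.2) before and (8.8, 4.6) after.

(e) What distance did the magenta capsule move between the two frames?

2.1

From (6.3, 4.7) to (4.3, 5.3), the magenta capsule covered √(2.0² + 0.6²) ≈ 2.1 units.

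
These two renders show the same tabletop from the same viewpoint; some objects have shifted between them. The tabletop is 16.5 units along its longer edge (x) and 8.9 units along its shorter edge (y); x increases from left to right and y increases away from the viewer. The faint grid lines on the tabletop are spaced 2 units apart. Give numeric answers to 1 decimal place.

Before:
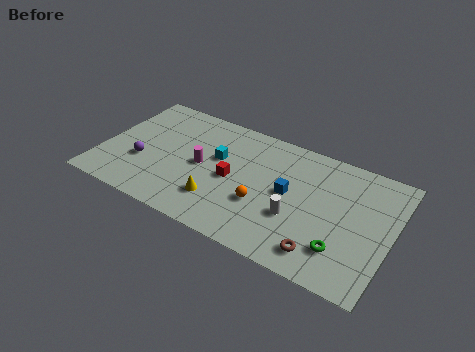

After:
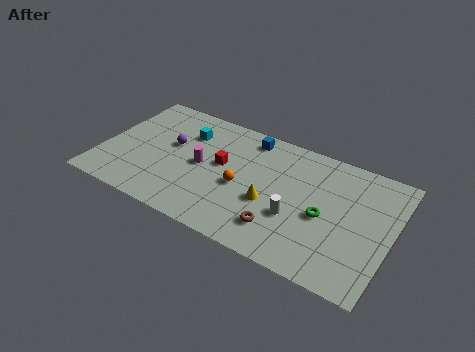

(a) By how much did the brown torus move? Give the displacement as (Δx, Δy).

(-2.4, 0.5)

The brown torus was at about (13.0, 1.5) and moved to about (10.6, 2.0).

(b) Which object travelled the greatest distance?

the blue cube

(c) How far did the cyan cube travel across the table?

2.3

The cyan cube moved from about (6.5, 5.4) to (4.5, 6.5), a distance of √(2.0² + 1.1²) ≈ 2.3.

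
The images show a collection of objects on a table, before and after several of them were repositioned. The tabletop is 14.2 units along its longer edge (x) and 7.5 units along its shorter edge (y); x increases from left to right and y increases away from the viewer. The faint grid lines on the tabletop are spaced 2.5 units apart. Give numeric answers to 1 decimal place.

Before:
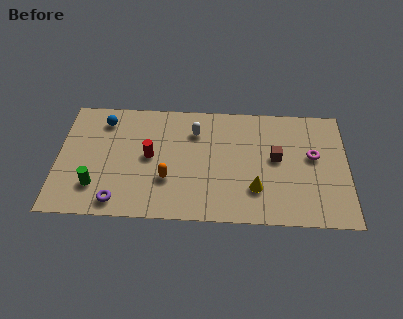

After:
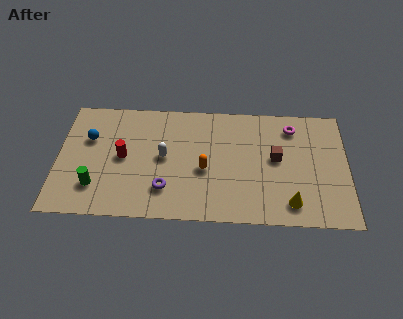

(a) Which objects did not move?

the brown cube and the green cylinder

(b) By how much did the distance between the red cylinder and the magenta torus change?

+0.6

The distance was about 8.0 in the first image and 8.6 in the second, so they moved 0.6 units further apart.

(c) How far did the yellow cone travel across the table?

1.9

From (9.7, 2.1) to (11.4, 1.3), the yellow cone covered √(1.7² + 0.8²) ≈ 1.9 units.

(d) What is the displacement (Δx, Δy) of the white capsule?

(-1.5, -1.7)

The white capsule was at about (6.7, 5.6) and moved to about (5.2, 3.9).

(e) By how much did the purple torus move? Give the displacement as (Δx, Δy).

(2.3, 0.9)

The purple torus started near (3.0, 1.0) and ended near (5.3, 1.9).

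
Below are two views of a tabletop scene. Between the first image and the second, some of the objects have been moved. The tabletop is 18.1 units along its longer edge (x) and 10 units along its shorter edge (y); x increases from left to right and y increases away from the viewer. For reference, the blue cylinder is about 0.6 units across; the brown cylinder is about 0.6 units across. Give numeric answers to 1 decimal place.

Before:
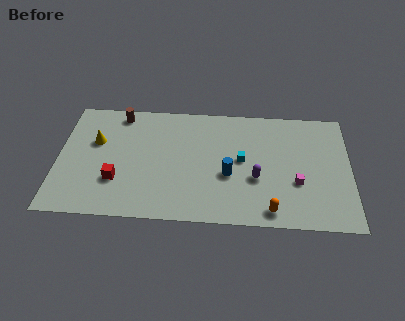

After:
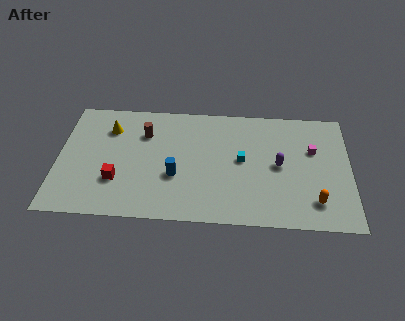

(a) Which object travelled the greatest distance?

the blue cylinder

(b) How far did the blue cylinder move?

3.3

The blue cylinder was near (10.6, 4.0) before and (7.3, 3.7) after, so it travelled √(3.3² + 0.3²) ≈ 3.3 units.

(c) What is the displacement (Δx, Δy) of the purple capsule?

(1.4, 1.2)

From the two frames, the purple capsule sits at roughly (12.3, 3.8) before and (13.7, 5.0) after.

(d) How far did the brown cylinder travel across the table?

2.3

The brown cylinder moved from about (3.7, 8.8) to (5.3, 7.2), a distance of √(1.6² + 1.6²) ≈ 2.3.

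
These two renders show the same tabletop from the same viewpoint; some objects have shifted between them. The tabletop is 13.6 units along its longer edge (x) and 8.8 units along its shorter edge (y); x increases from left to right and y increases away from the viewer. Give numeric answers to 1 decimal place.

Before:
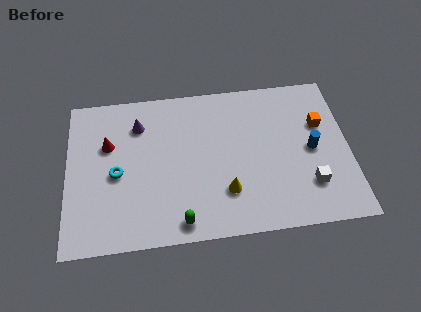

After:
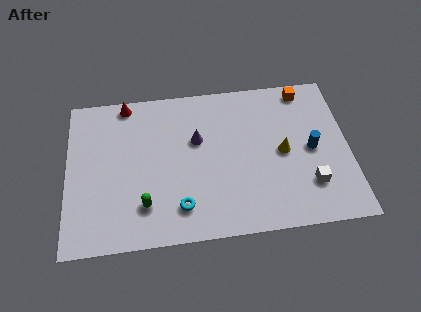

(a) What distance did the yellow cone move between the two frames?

3.4

The yellow cone was near (7.6, 2.4) before and (10.4, 4.3) after, so it travelled √(2.8² + 1.9²) ≈ 3.4 units.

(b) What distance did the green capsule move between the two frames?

2.0

The green capsule moved from about (5.4, 1.0) to (3.7, 2.1), a distance of √(1.7² + 1.1²) ≈ 2.0.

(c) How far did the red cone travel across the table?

2.5

From (2.0, 5.7) to (2.9, 8.0), the red cone covered √(0.9² + 2.3²) ≈ 2.5 units.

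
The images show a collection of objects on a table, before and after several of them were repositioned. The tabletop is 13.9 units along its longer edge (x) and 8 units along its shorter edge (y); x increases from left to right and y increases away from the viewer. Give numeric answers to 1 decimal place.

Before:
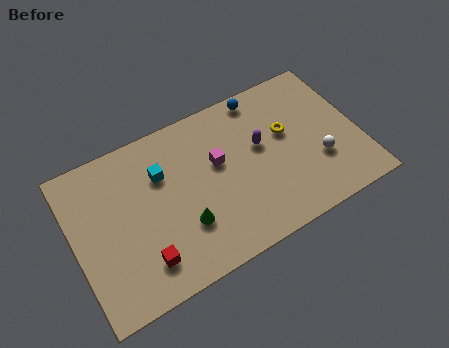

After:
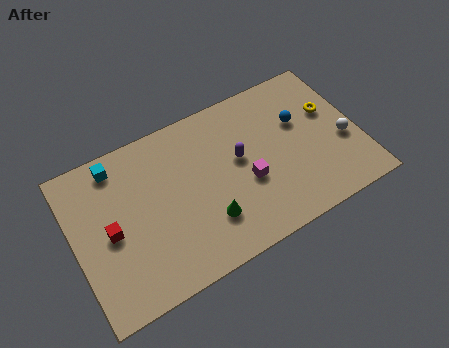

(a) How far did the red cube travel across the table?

2.5

From (3.0, 1.7) to (1.7, 3.8), the red cube covered √(1.3² + 2.1²) ≈ 2.5 units.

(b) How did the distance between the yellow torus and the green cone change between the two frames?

+1.2

They were about 5.9 units apart before and 7.1 after — 1.2 units further apart.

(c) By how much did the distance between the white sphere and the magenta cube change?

-0.3

They were about 5.1 units apart before and 4.8 after — 0.3 units closer together.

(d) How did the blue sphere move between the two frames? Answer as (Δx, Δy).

(1.6, -2.1)

From the two frames, the blue sphere sits at roughly (9.6, 7.2) before and (11.2, 5.1) after.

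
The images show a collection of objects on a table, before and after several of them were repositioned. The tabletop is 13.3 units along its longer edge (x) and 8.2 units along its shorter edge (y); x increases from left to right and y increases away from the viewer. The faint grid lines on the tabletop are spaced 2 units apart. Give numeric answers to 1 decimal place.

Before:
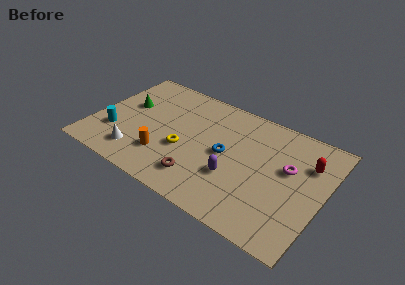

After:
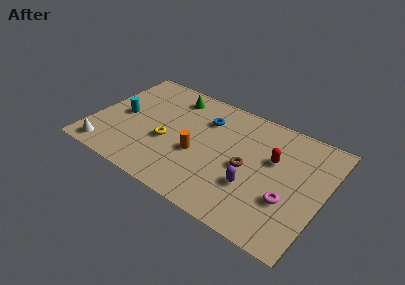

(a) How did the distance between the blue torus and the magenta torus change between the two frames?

+2.6

They were about 3.6 units apart before and 6.2 after — 2.6 units further apart.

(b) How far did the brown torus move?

3.2

The brown torus was near (6.6, 1.7) before and (9.0, 3.8) after, so it travelled √(2.4² + 2.1²) ≈ 3.2 units.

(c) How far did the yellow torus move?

1.0

From (5.4, 3.2) to (4.4, 3.3), the yellow torus covered √(1.0² + 0.1²) ≈ 1.0 units.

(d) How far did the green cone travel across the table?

3.1

From (1.7, 4.9) to (4.1, 6.8), the green cone covered √(2.4² + 1.9²) ≈ 3.1 units.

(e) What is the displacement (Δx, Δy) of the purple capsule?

(1.1, -0.1)

The purple capsule started near (8.4, 2.8) and ended near (9.5, 2.7).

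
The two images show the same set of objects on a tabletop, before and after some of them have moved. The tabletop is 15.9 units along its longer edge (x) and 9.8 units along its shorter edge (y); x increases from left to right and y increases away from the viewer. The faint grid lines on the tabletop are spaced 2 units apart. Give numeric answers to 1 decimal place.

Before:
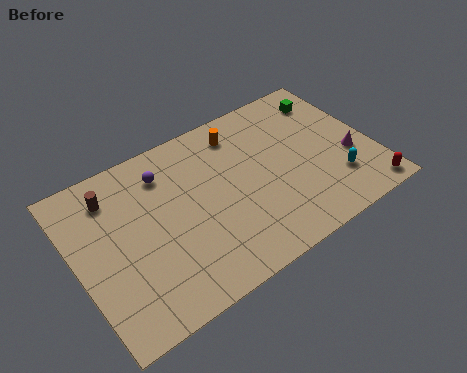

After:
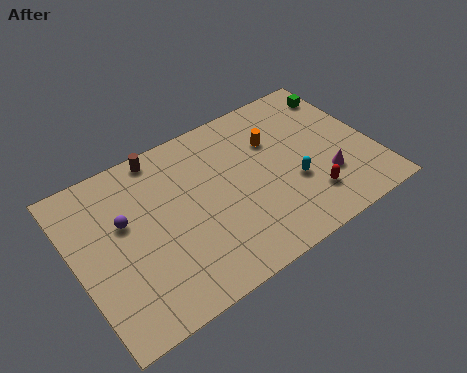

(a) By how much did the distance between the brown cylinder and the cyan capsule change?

-4.2

The distance was about 12.4 in the first image and 8.2 in the second, so they moved 4.2 units closer together.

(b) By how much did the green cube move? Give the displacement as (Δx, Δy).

(0.7, 0.1)

The green cube started near (14.3, 7.9) and ended near (15.0, 8.0).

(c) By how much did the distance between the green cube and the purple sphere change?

+3.3

They were about 9.2 units apart before and 12.5 after — 3.3 units further apart.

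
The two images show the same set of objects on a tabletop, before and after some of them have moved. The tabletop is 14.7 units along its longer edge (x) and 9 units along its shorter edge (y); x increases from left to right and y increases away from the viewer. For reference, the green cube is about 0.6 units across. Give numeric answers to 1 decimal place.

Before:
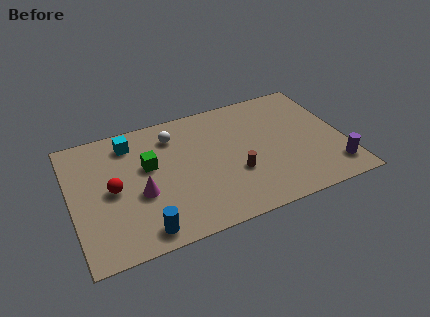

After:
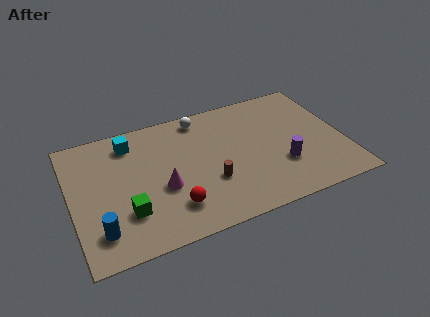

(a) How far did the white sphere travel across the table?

1.8

The white sphere moved from about (5.7, 7.1) to (7.3, 7.9), a distance of √(1.6² + 0.8²) ≈ 1.8.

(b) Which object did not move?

the cyan cube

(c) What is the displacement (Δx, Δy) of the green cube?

(-1.4, -2.8)

From the two frames, the green cube sits at roughly (4.2, 5.4) before and (2.8, 2.6) after.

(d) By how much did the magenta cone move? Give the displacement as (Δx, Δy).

(1.2, 0.0)

The magenta cone was at about (3.6, 3.6) and moved to about (4.8, 3.6).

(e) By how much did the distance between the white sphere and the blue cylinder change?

+2.1

They were about 6.4 units apart before and 8.5 after — 2.1 units further apart.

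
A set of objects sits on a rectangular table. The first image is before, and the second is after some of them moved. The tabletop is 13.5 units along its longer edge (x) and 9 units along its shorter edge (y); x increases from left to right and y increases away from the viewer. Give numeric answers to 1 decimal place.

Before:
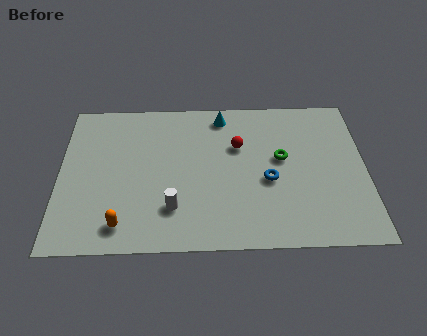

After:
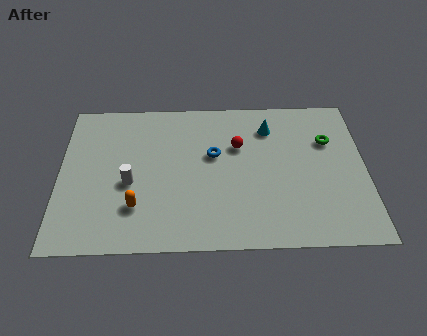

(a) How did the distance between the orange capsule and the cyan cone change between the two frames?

-0.3

The distance was about 7.8 in the first image and 7.5 in the second, so they moved 0.3 units closer together.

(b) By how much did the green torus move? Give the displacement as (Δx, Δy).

(2.1, 1.0)

From the two frames, the green torus sits at roughly (9.8, 5.1) before and (11.9, 6.1) after.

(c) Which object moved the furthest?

the blue torus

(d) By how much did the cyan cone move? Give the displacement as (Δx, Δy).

(2.1, -0.8)

The cyan cone was at about (7.2, 7.8) and moved to about (9.3, 7.0).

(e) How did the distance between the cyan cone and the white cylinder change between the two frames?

+1.1

The distance was about 5.9 in the first image and 7.0 in the second, so they moved 1.1 units further apart.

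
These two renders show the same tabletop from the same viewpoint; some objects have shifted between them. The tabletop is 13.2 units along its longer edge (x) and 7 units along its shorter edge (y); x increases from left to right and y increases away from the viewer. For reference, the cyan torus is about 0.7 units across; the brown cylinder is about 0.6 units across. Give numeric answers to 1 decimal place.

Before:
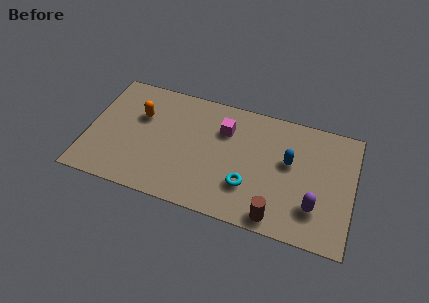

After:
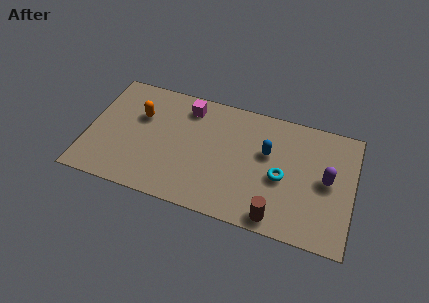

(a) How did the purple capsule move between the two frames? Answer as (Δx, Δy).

(0.5, 1.7)

The purple capsule started near (11.4, 1.9) and ended near (11.9, 3.6).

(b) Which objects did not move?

the brown cylinder and the orange capsule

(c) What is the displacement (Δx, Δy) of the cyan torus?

(1.6, 1.0)

From the two frames, the cyan torus sits at roughly (8.1, 2.1) before and (9.7, 3.1) after.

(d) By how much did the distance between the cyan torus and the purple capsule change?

-1.0

They were about 3.3 units apart before and 2.3 after — 1.0 units closer together.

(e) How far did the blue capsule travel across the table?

1.1

From (10.0, 4.1) to (8.9, 4.3), the blue capsule covered √(1.1² + 0.2²) ≈ 1.1 units.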